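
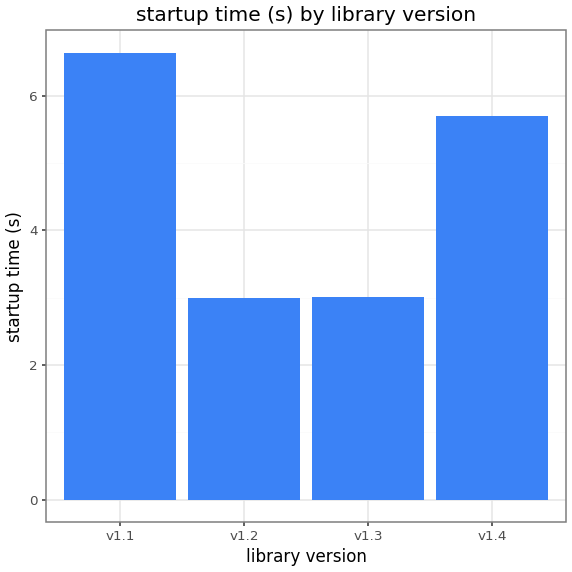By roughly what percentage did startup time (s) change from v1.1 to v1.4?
v1.1 ≈ 7, v1.4 ≈ 6; (6 − 7) / 7 ≈ -14.3%.

≈ -14.3%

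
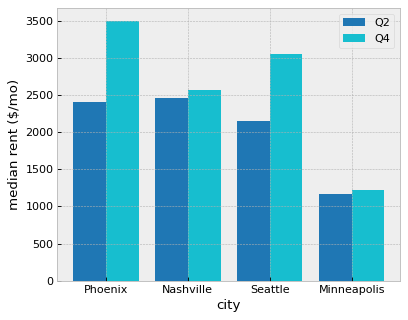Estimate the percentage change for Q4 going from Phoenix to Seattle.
≈ -14.3%

Phoenix ≈ 3500, Seattle ≈ 3000; (3000 − 3500) / 3500 ≈ -14.3%.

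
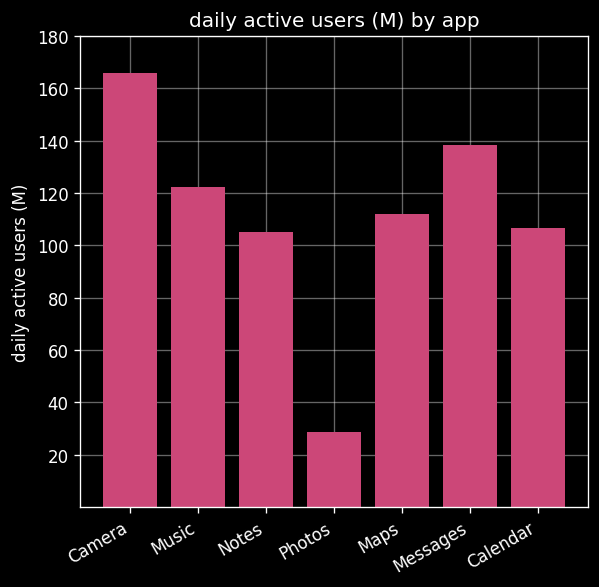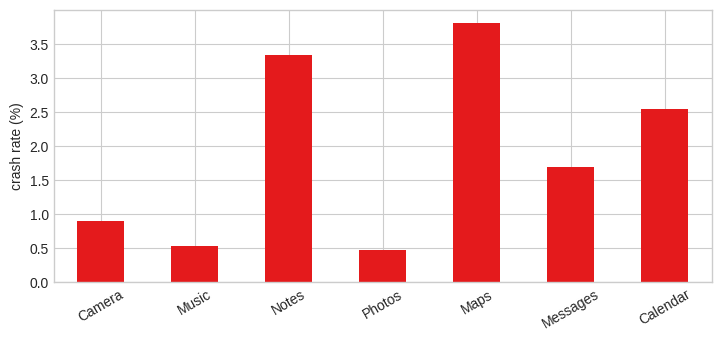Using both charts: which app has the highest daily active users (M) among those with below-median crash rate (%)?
Chart 2 median crash rate (%) ≈ 1.5; below-median apps: Camera, Music, Photos. Among those, Camera has the highest daily active users (M) (≈ 160).

Camera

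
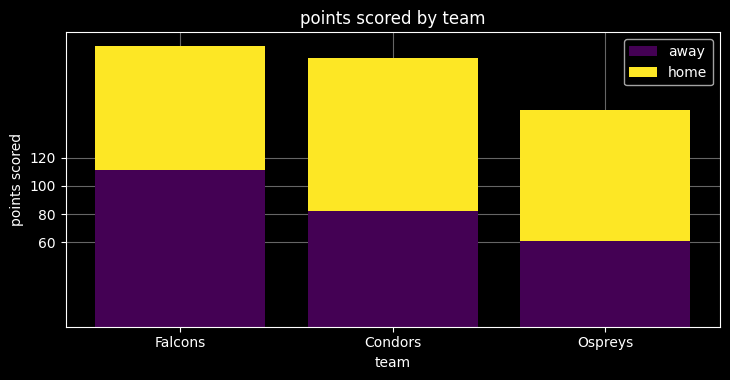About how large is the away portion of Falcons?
away top ≈ 120, bottom ≈ 0; segment ≈ 120.

≈ 120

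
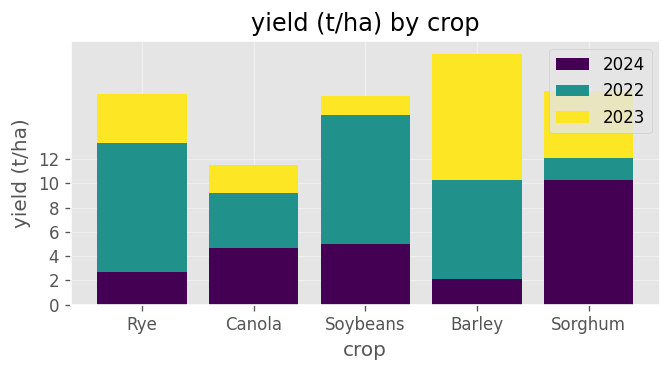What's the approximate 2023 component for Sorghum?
2023 top ≈ 18, bottom ≈ 12; segment ≈ 6.

≈ 6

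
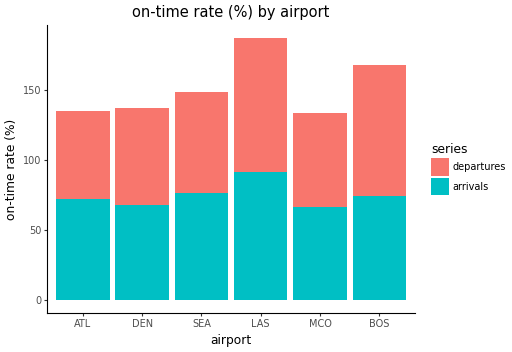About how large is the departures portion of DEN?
≈ 80

departures top ≈ 140, bottom ≈ 60; segment ≈ 80.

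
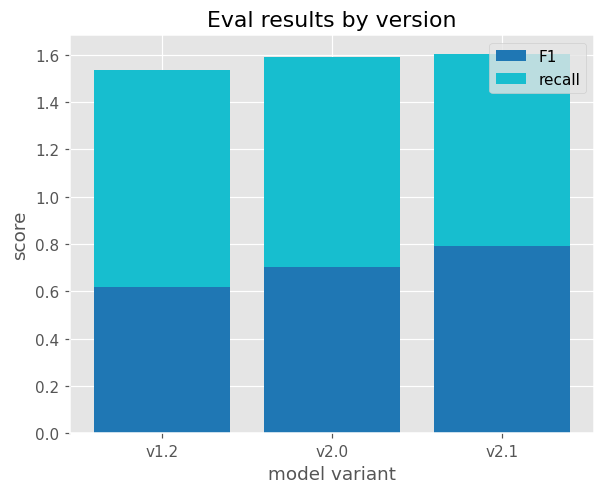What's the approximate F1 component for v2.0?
≈ 0.8

F1 top ≈ 0.8, bottom ≈ 0.0; segment ≈ 0.8.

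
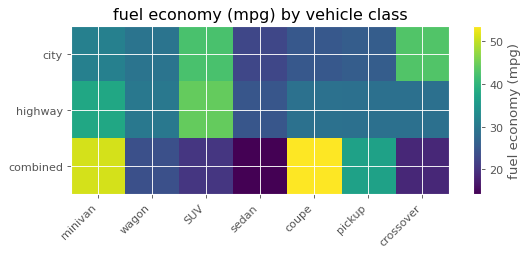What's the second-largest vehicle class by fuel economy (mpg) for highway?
minivan

Top 3 for highway: SUV ≈ 45, minivan ≈ 40, wagon ≈ 30.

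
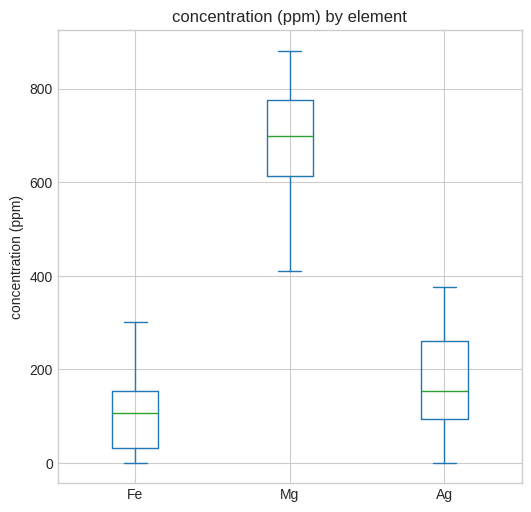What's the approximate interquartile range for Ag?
Q3 ≈ 250, Q1 ≈ 100; IQR ≈ 150.

≈ 150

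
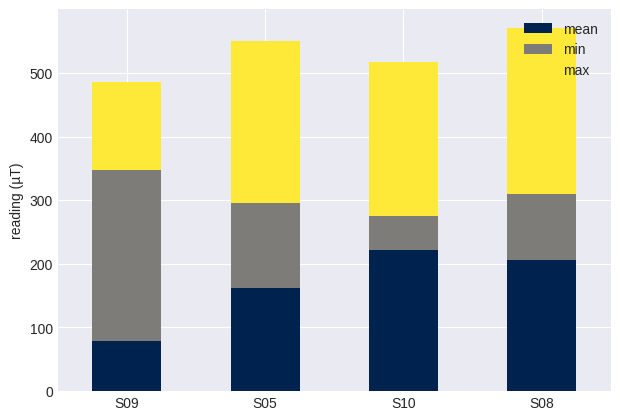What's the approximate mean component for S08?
≈ 200

mean top ≈ 200, bottom ≈ 0; segment ≈ 200.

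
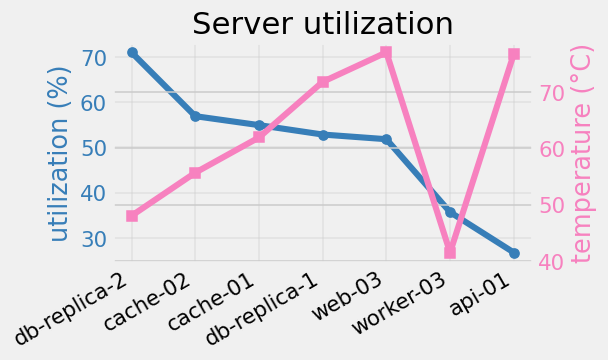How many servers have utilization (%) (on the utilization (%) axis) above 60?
1

Above 60: db-replica-2.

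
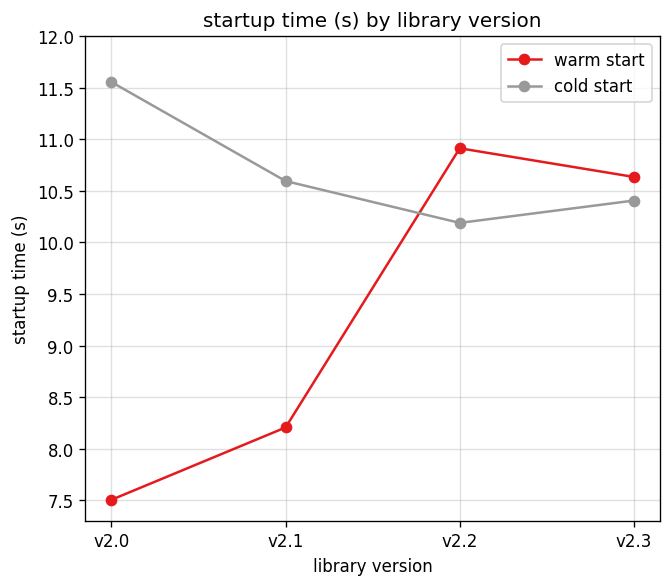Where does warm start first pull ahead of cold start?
v2.2

v2.1: warm start ≈ 8.0 vs cold start ≈ 10.5 (not yet); v2.2: warm start ≈ 11.0 vs cold start ≈ 10.0 (first crossover).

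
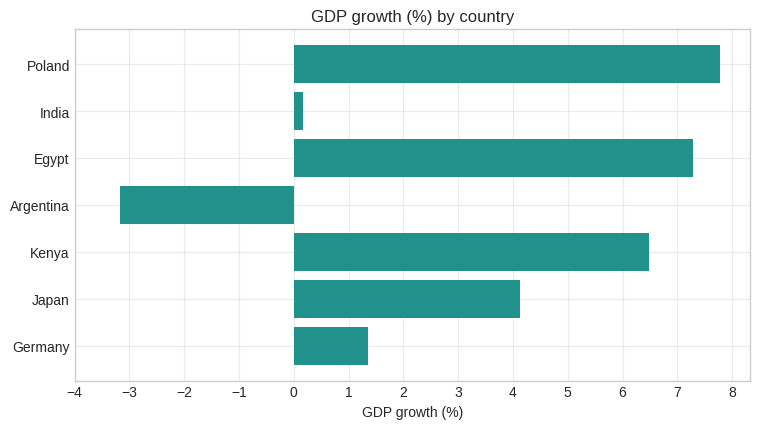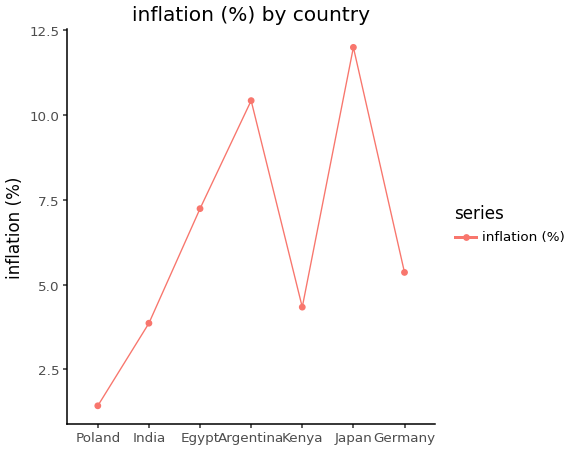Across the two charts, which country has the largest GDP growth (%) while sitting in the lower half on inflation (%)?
Chart 2 median inflation (%) ≈ 6; below-median countries: Poland, India, Kenya. Among those, Poland has the highest GDP growth (%) (≈ 8).

Poland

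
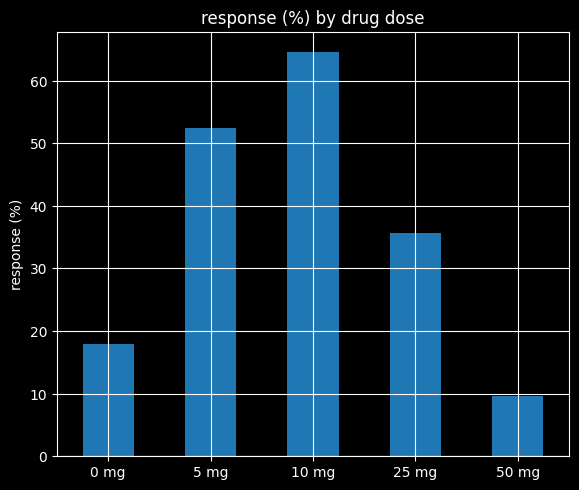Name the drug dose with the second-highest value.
5 mg

Top 3: 10 mg ≈ 60, 5 mg ≈ 50, 25 mg ≈ 40.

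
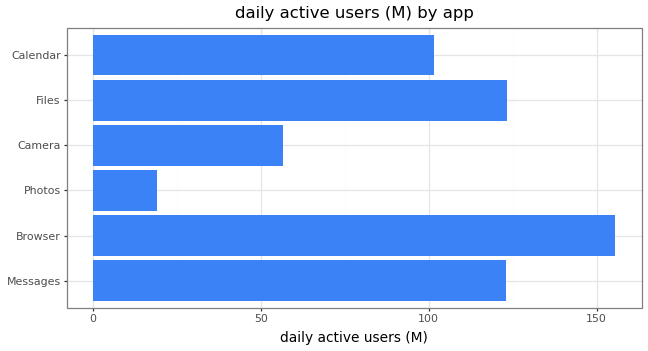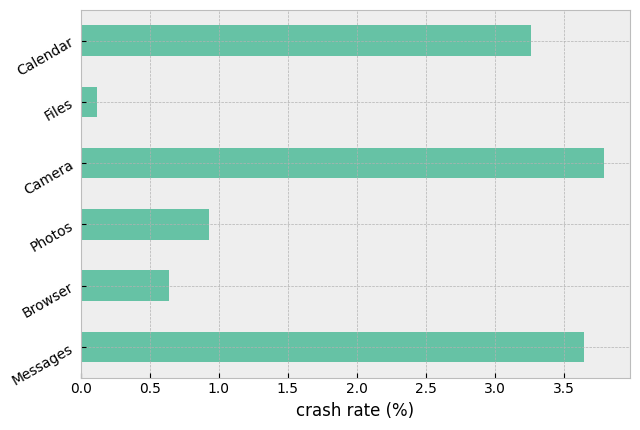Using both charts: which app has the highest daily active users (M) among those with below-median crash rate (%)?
Chart 2 median crash rate (%) ≈ 2; below-median apps: Browser, Photos, Files. Among those, Browser has the highest daily active users (M) (≈ 160).

Browser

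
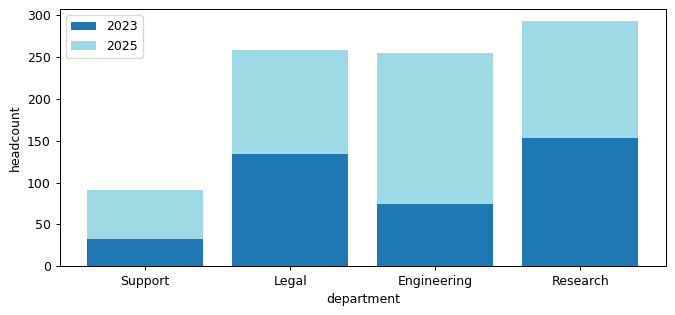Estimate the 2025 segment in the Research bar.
2025 top ≈ 300, bottom ≈ 150; segment ≈ 150.

≈ 150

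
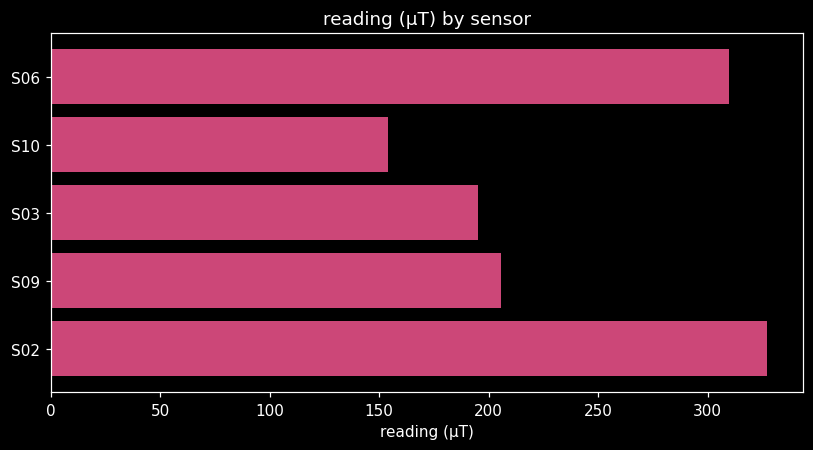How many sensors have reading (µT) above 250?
2

Above 250: S06, S02.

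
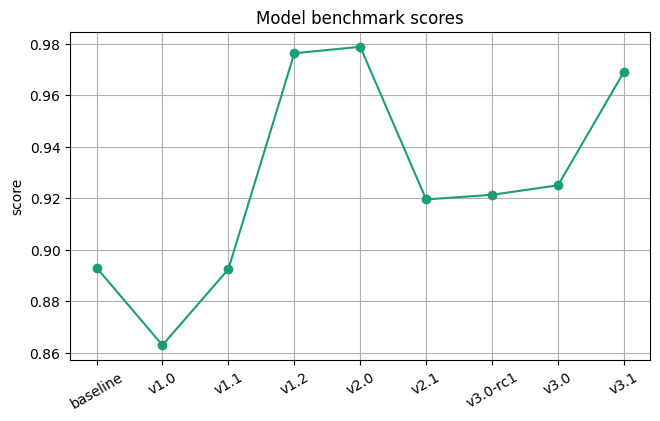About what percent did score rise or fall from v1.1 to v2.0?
≈ +10.1%

v1.1 ≈ 0.89, v2.0 ≈ 0.98; (0.98 − 0.89) / 0.89 ≈ +10.1%.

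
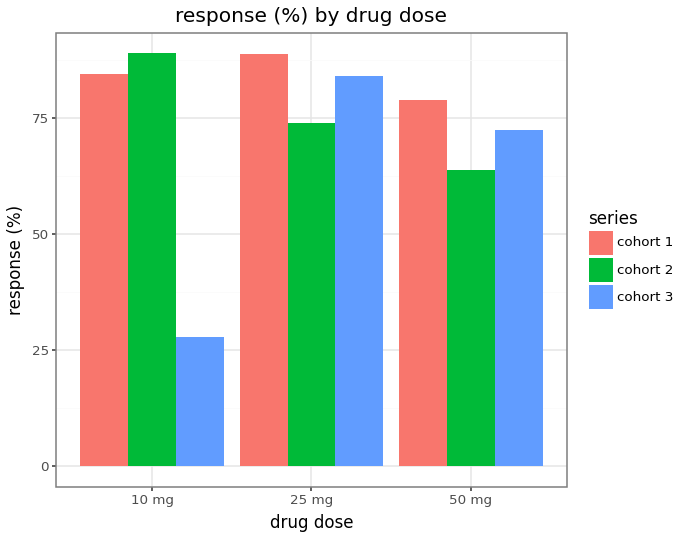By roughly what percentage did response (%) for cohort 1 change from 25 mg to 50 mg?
25 mg ≈ 90, 50 mg ≈ 80; (80 − 90) / 90 ≈ -11.1%.

≈ -11.1%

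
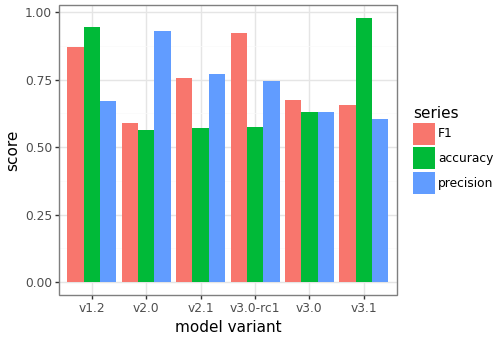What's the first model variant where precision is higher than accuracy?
v2.0

v1.2: precision ≈ 0.7 vs accuracy ≈ 0.9 (not yet); v2.0: precision ≈ 0.9 vs accuracy ≈ 0.6 (first crossover).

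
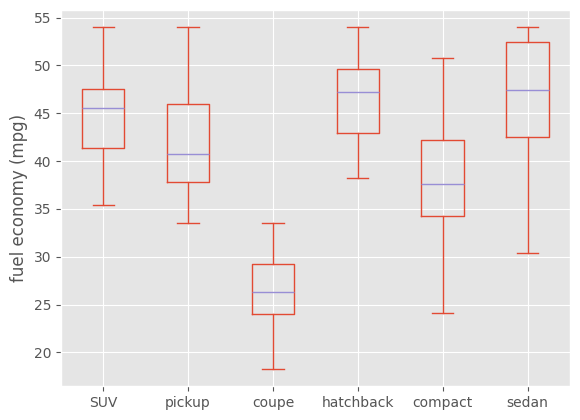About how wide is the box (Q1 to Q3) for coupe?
≈ 6

Q3 ≈ 30, Q1 ≈ 24; IQR ≈ 6.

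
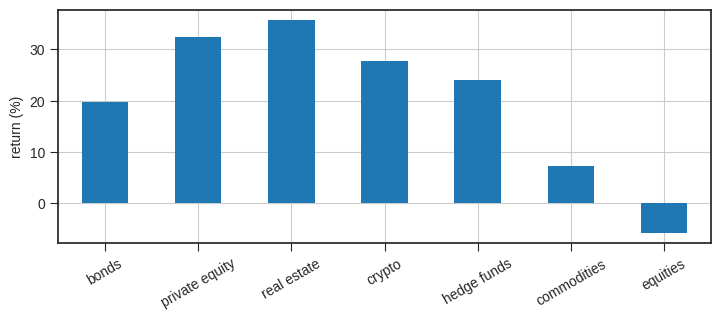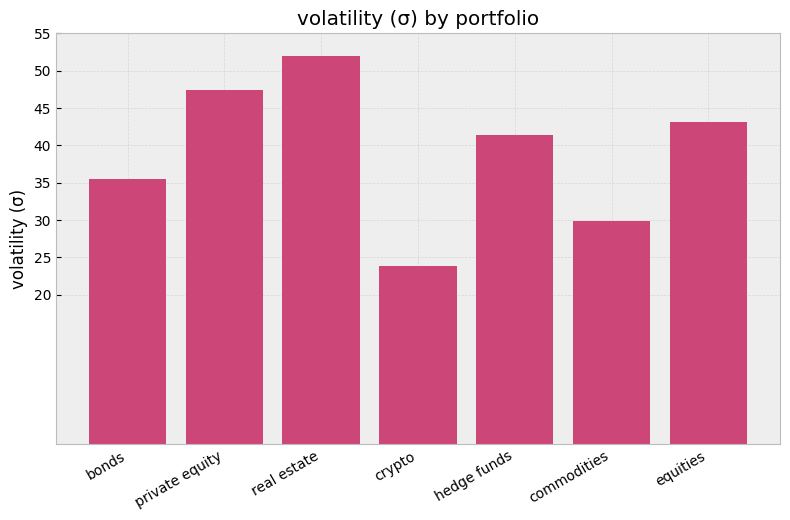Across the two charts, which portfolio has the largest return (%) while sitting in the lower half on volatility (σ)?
Chart 2 median volatility (σ) ≈ 40; below-median portfolios: bonds, crypto, commodities. Among those, crypto has the highest return (%) (≈ 30).

crypto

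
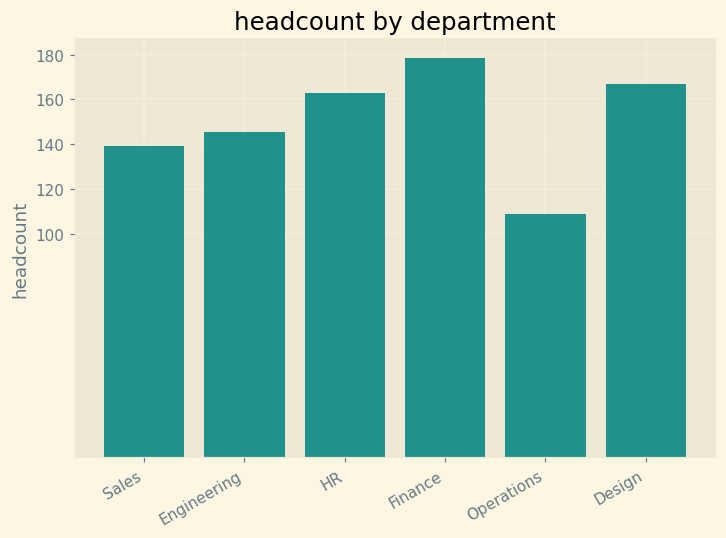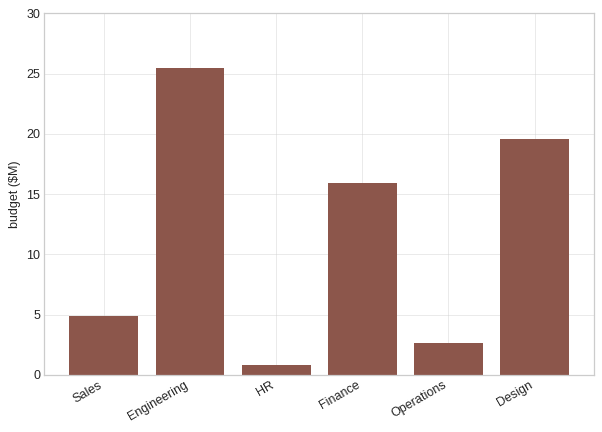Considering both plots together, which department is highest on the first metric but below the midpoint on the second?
HR

Chart 2 median budget ($M) ≈ 10; below-median departments: Sales, HR, Operations. Among those, HR has the highest headcount (≈ 160).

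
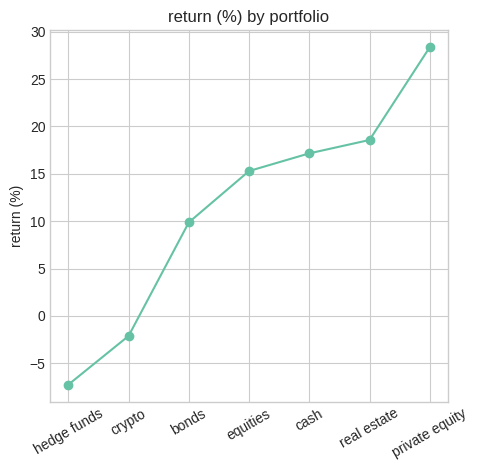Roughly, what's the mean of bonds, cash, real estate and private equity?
≈ 19

(10 + 15 + 20 + 30) / 4 ≈ 19.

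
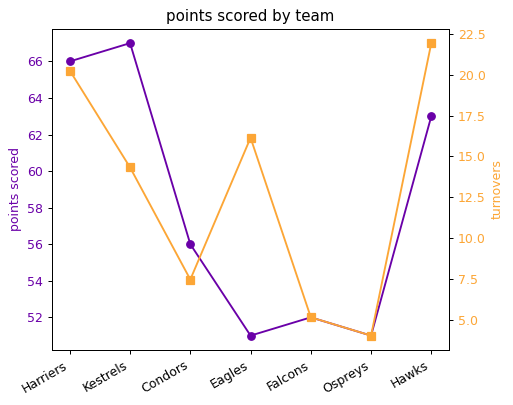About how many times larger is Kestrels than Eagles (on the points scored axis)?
Kestrels ≈ 68, Eagles ≈ 52; 68/52 ≈ 1.31.

≈ 1.31×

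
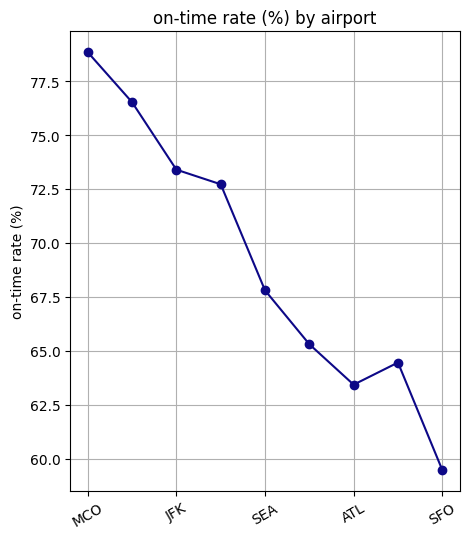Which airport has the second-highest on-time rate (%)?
Top 3: MCO ≈ 78, DEN ≈ 76, JFK ≈ 74.

DEN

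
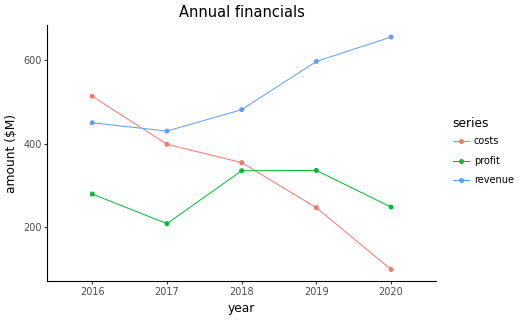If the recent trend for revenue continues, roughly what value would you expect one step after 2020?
Last three: 500, 600, 650 → slope ≈ 75/step → next ≈ 725.

≈ 725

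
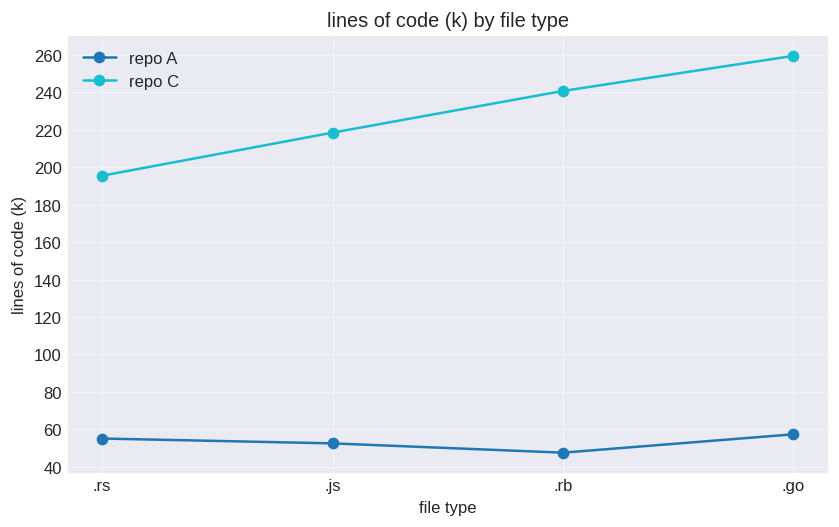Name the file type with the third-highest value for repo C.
Top 4 for repo C: .go ≈ 260, .rb ≈ 240, .js ≈ 220, .rs ≈ 200.

.js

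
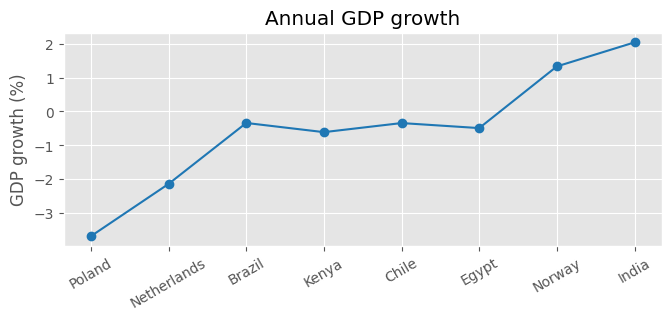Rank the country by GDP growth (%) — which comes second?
Top 3: India ≈ 2.0, Norway ≈ 1.5, Brazil ≈ -0.5.

Norway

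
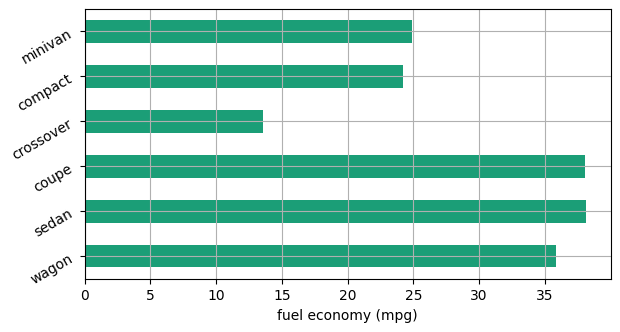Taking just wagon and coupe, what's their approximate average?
(35 + 40) / 2 ≈ 38.

≈ 38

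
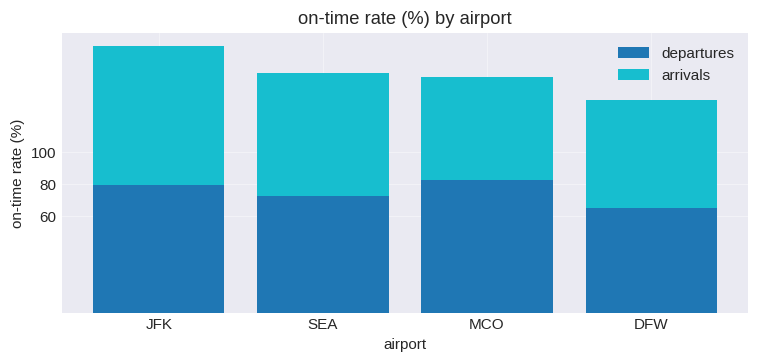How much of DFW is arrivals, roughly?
arrivals top ≈ 140, bottom ≈ 60; segment ≈ 80.

≈ 80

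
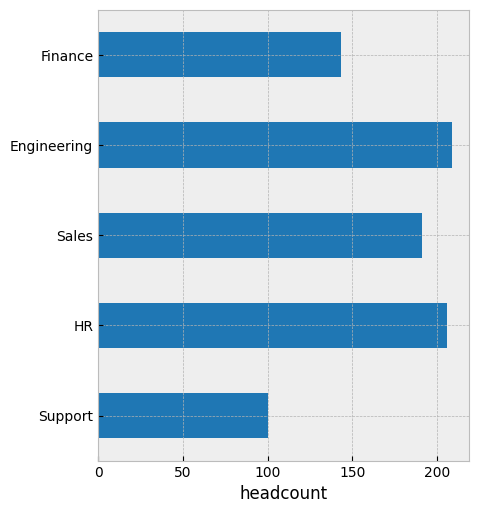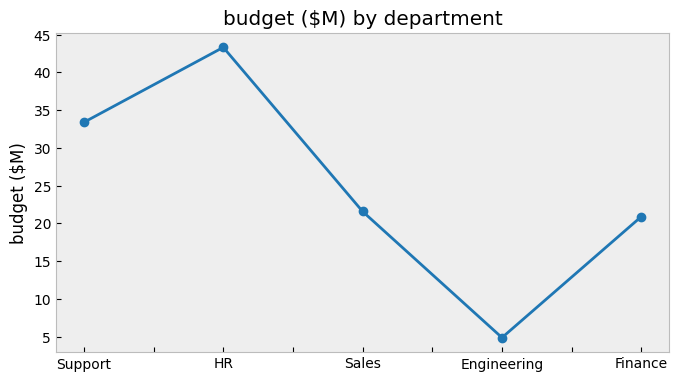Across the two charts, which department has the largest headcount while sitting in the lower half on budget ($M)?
Engineering

Chart 2 median budget ($M) ≈ 20; below-median departments: Engineering, Finance. Among those, Engineering has the highest headcount (≈ 200).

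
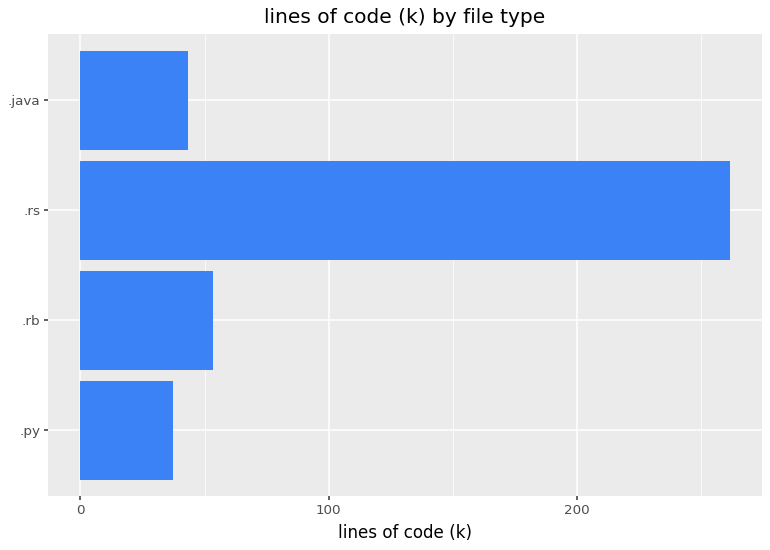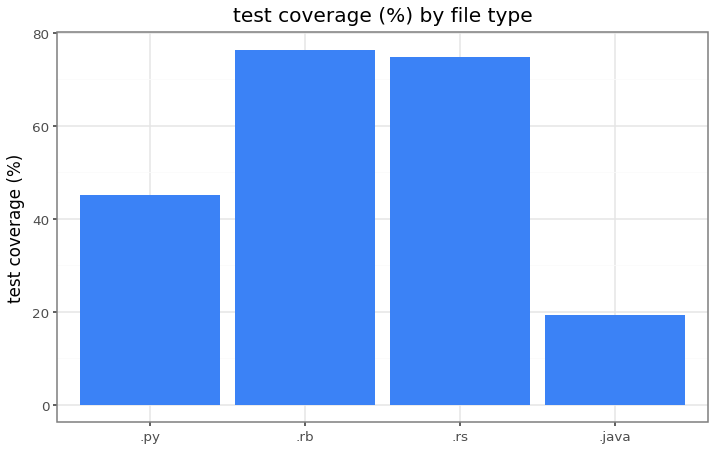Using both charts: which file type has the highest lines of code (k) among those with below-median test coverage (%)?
Chart 2 median test coverage (%) ≈ 60; below-median file types: .py, .java. Among those, .java has the highest lines of code (k) (≈ 50).

.java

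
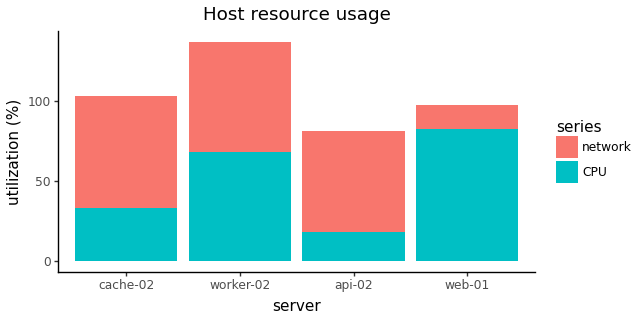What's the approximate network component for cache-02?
≈ 60

network top ≈ 100, bottom ≈ 40; segment ≈ 60.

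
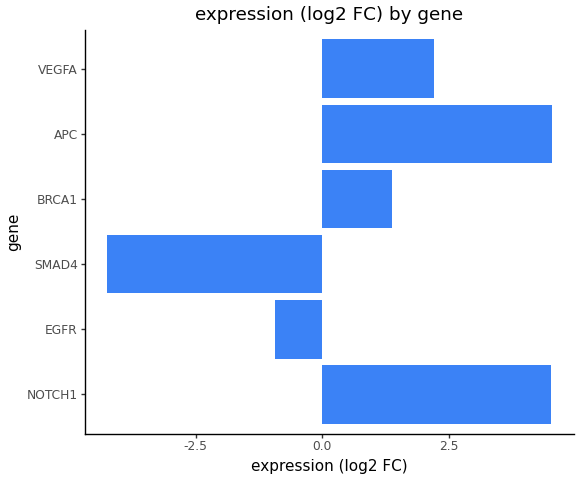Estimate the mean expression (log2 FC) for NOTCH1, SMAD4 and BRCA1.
(5 + -4 + 1) / 3 ≈ 1.

≈ 1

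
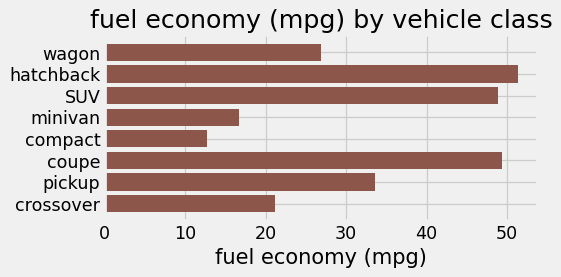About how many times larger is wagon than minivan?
≈ 1.67×

wagon ≈ 25, minivan ≈ 15; 25/15 ≈ 1.67.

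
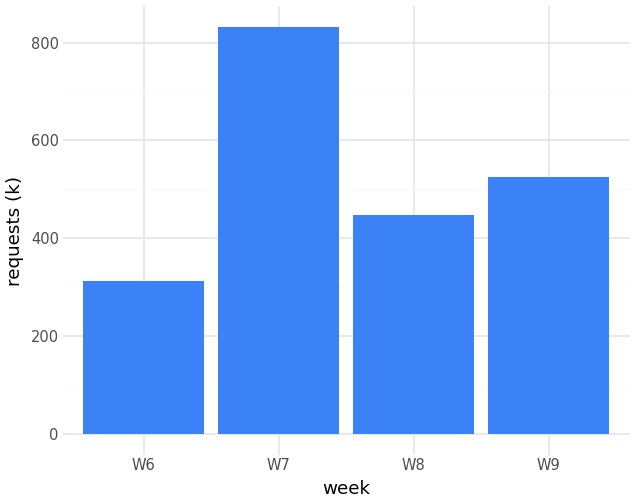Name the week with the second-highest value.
Top 3: W7 ≈ 800, W9 ≈ 500, W8 ≈ 400.

W9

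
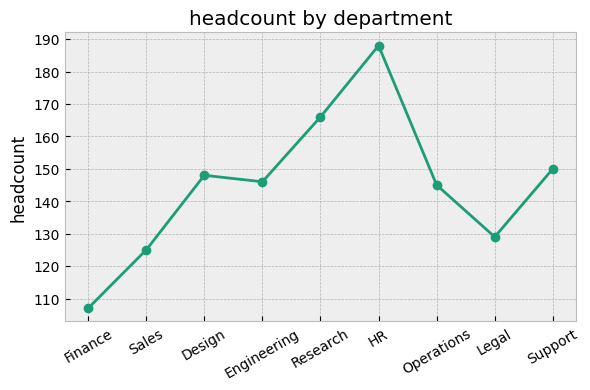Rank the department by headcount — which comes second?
Top 3: HR ≈ 190, Research ≈ 170, Support ≈ 150.

Research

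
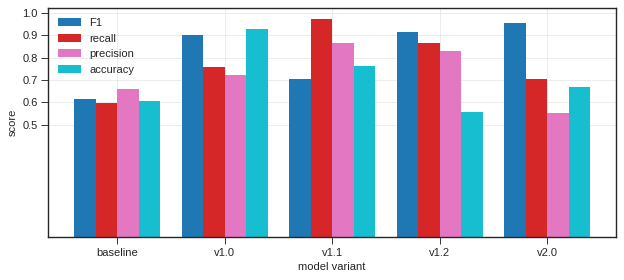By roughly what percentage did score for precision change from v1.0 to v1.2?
≈ +14.3%

v1.0 ≈ 0.7, v1.2 ≈ 0.8; (0.8 − 0.7) / 0.7 ≈ +14.3%.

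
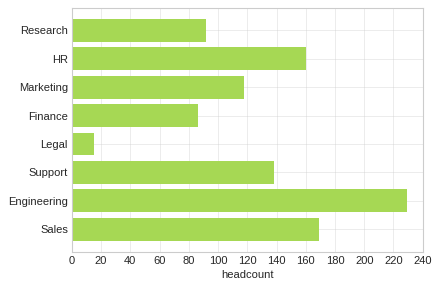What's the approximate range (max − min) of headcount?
≈ 200

Max Engineering ≈ 220, min Legal ≈ 20; range ≈ 200.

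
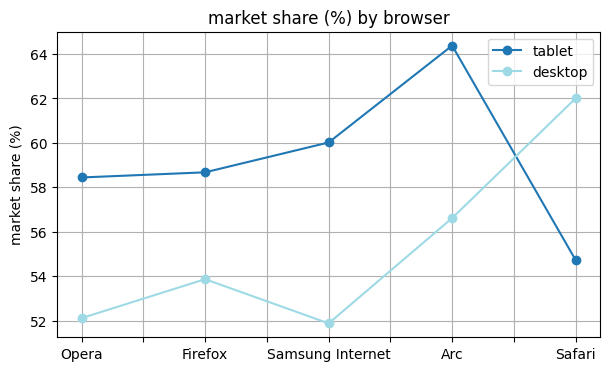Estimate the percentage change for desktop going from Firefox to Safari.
Firefox ≈ 54, Safari ≈ 62; (62 − 54) / 54 ≈ +14.8%.

≈ +14.8%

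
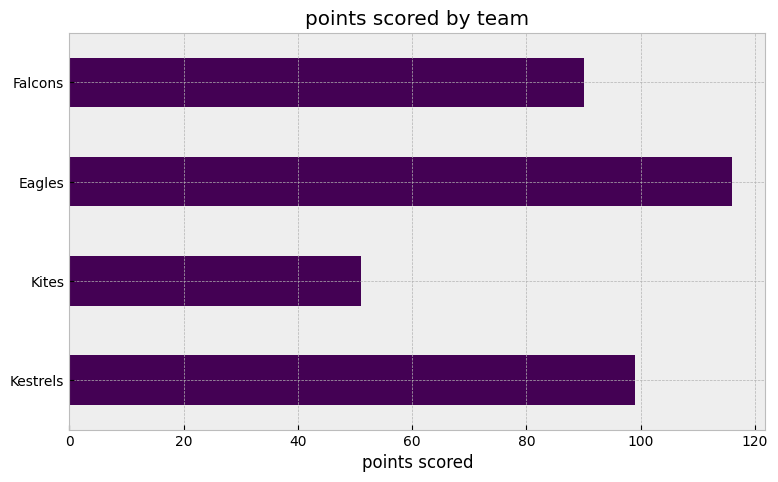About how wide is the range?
Max Eagles ≈ 120, min Kites ≈ 50; range ≈ 70.

≈ 70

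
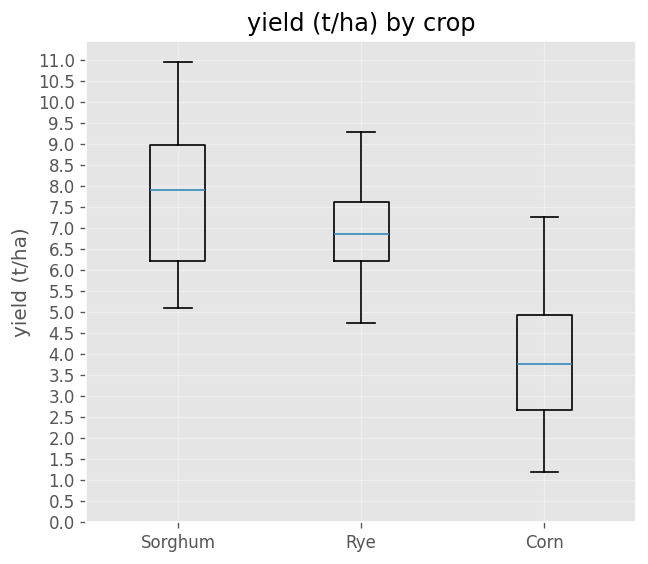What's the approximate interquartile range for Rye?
≈ 1.5

Q3 ≈ 7.5, Q1 ≈ 6.0; IQR ≈ 1.5.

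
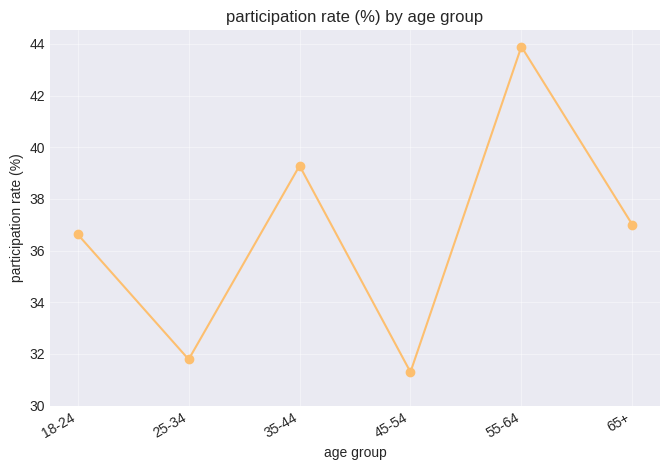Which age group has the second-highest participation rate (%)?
Top 3: 55-64 ≈ 44, 35-44 ≈ 40, 65+ ≈ 38.

35-44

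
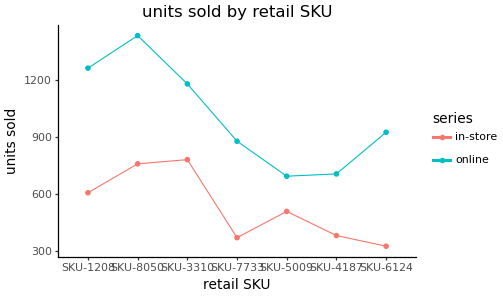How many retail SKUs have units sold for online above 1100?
3

Above 1100: SKU-1208, SKU-8050, SKU-3310.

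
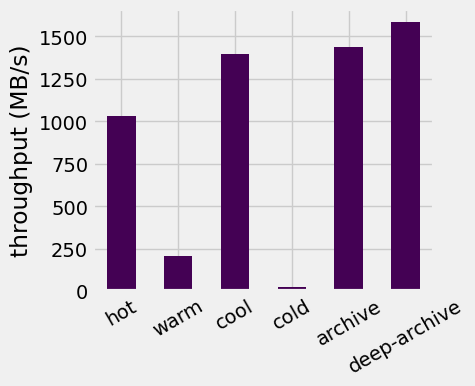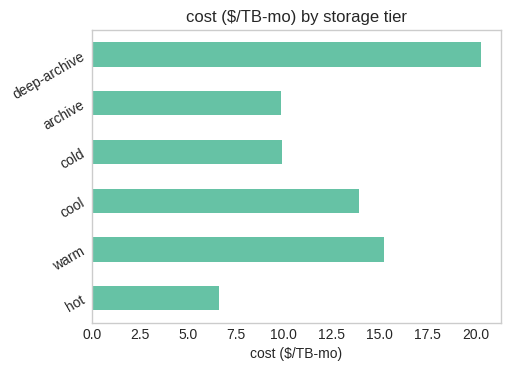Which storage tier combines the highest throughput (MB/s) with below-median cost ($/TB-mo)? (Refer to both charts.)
Chart 2 median cost ($/TB-mo) ≈ 12; below-median storage tiers: hot, cold, archive. Among those, archive has the highest throughput (MB/s) (≈ 1400).

archive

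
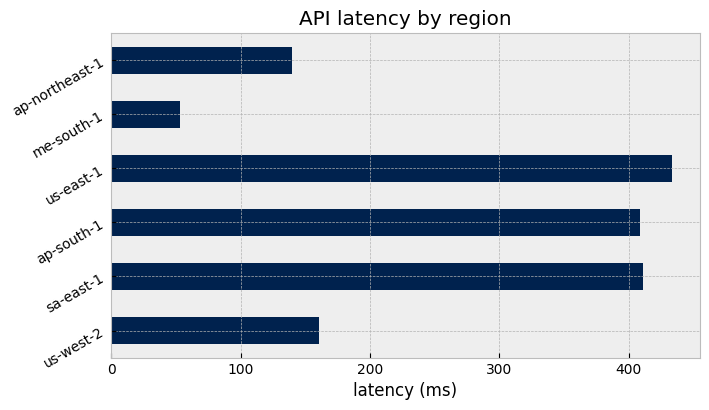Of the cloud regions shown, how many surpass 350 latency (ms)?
3

Above 350: sa-east-1, ap-south-1, us-east-1.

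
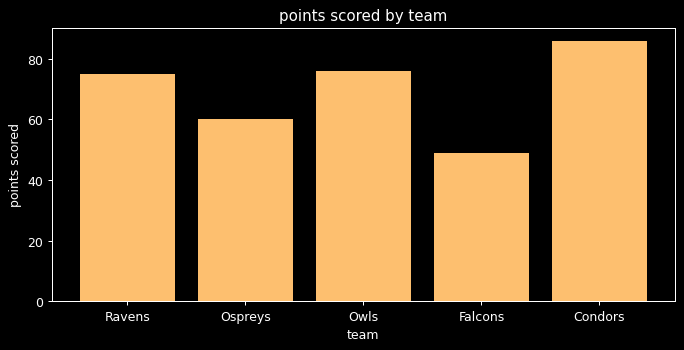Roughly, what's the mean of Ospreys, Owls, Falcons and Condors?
≈ 70

(60 + 80 + 50 + 90) / 4 ≈ 70.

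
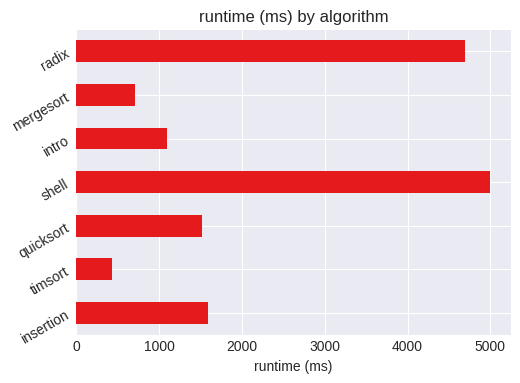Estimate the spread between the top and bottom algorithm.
Max shell ≈ 5000, min timsort ≈ 500; range ≈ 4500.

≈ 4500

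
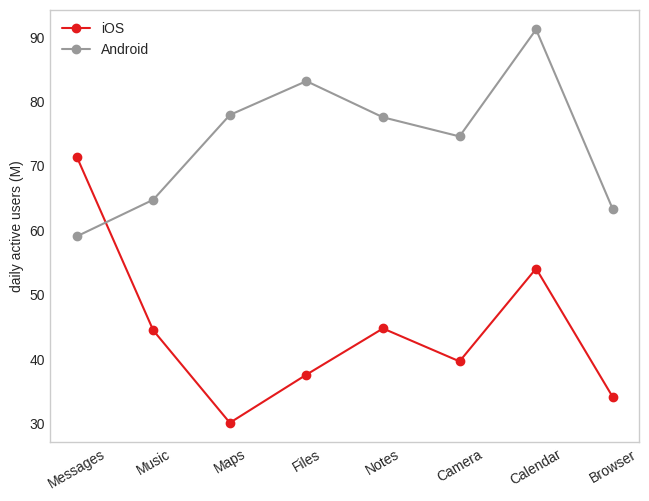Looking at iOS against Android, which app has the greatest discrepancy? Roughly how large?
Maps: iOS ≈ 30, Android ≈ 80 → gap ≈ 50. Next-largest (Files) is only ≈ 40.

Maps, ≈ 50 M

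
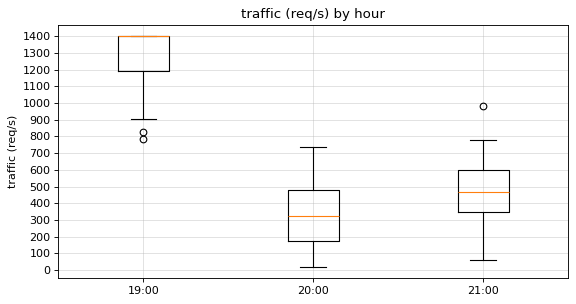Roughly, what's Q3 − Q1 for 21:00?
≈ 200

Q3 ≈ 600, Q1 ≈ 400; IQR ≈ 200.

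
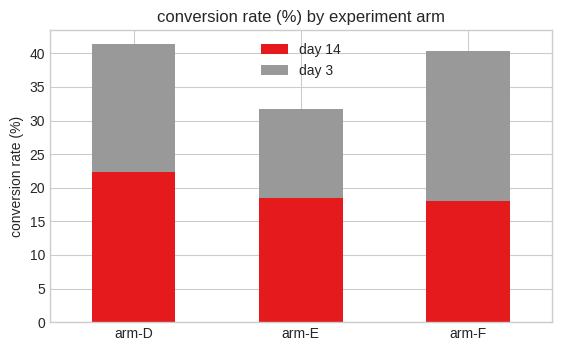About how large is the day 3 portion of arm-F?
≈ 20

day 3 top ≈ 40, bottom ≈ 20; segment ≈ 20.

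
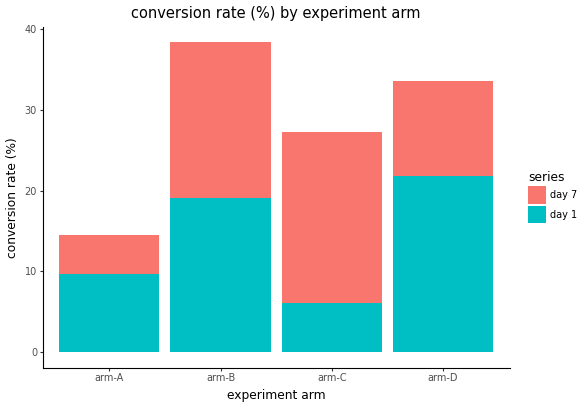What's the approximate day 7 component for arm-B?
day 7 top ≈ 40, bottom ≈ 20; segment ≈ 20.

≈ 20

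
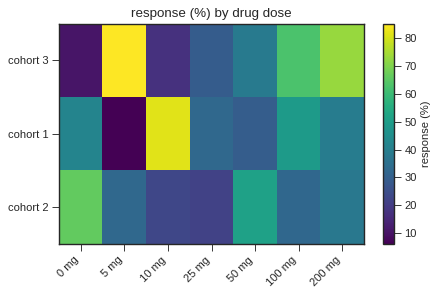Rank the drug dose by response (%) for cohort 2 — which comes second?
Top 3 for cohort 2: 0 mg ≈ 70, 50 mg ≈ 50, 200 mg ≈ 40.

50 mg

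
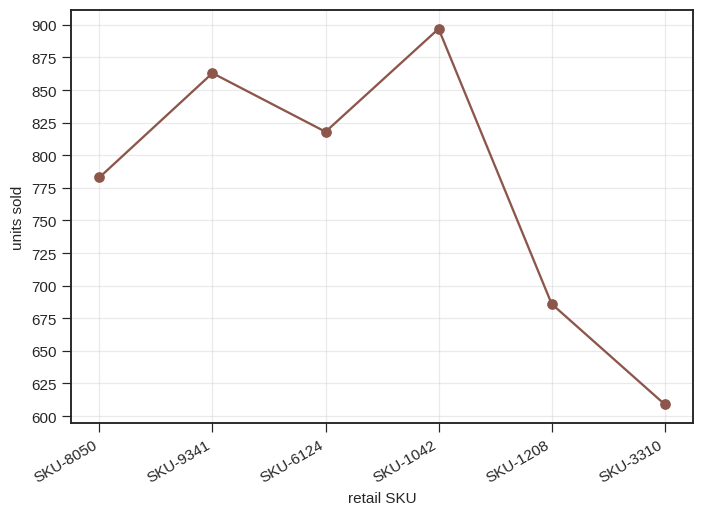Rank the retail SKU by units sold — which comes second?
Top 3: SKU-1042 ≈ 900, SKU-9341 ≈ 875, SKU-6124 ≈ 825.

SKU-9341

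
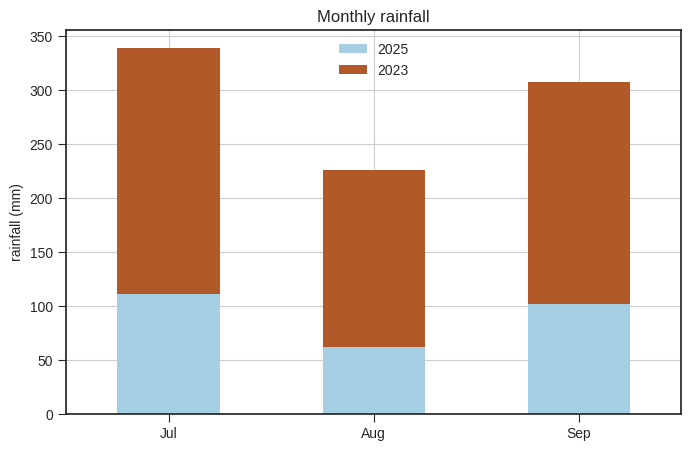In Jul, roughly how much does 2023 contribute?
2023 top ≈ 350, bottom ≈ 100; segment ≈ 250.

≈ 250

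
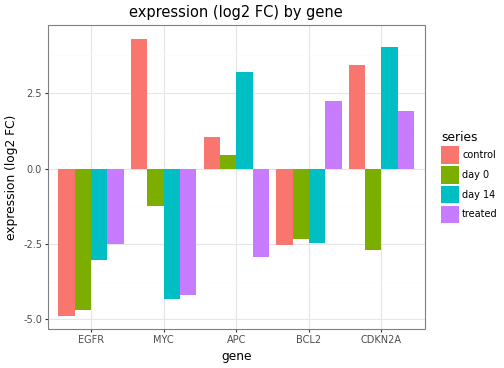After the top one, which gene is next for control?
Top 3 for control: MYC ≈ 4, CDKN2A ≈ 3, APC ≈ 1.

CDKN2A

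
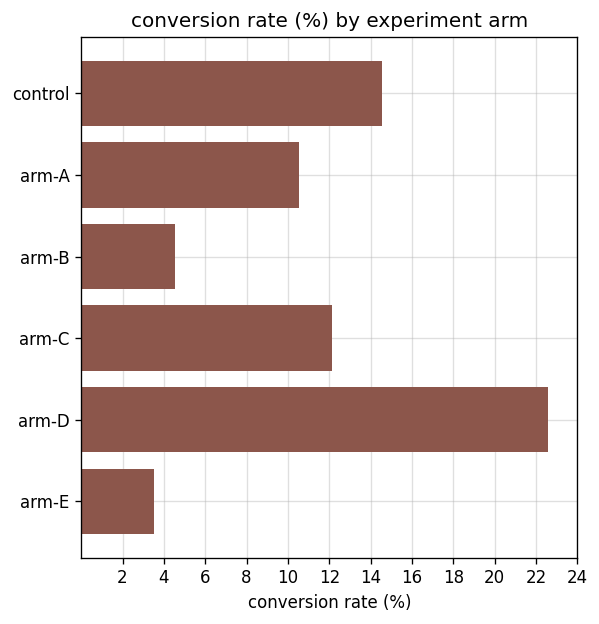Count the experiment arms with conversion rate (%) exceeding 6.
Above 6: control, arm-A, arm-C, arm-D.

4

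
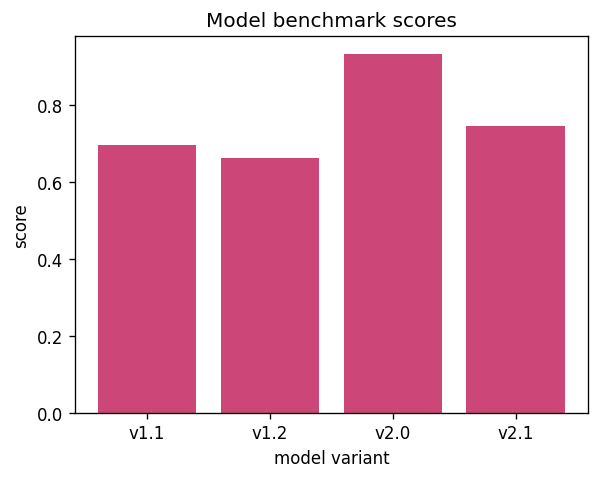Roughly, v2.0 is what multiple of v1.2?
≈ 1.29×

v2.0 ≈ 0.9, v1.2 ≈ 0.7; 0.9/0.7 ≈ 1.29.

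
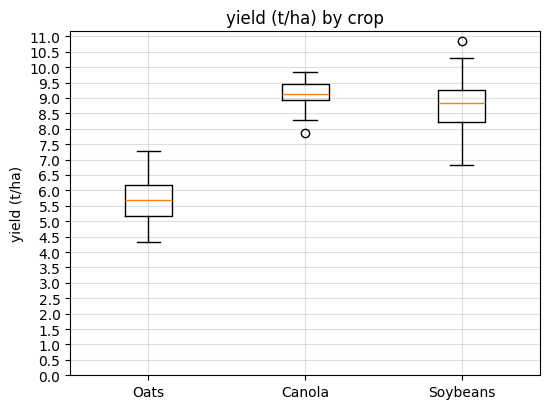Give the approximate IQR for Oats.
Q3 ≈ 6.0, Q1 ≈ 5.0; IQR ≈ 1.0.

≈ 1.0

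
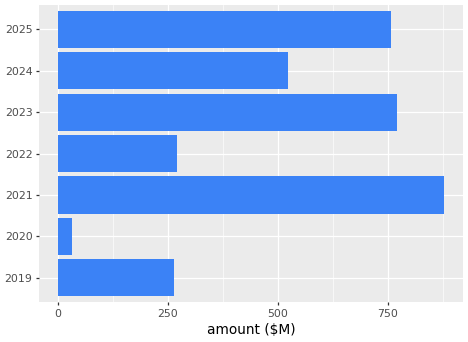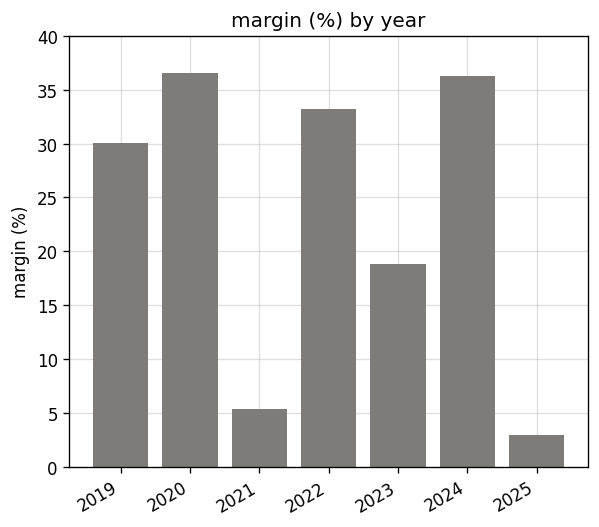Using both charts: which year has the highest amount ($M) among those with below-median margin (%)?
Chart 2 median margin (%) ≈ 30; below-median years: 2021, 2023, 2025. Among those, 2021 has the highest amount ($M) (≈ 900).

2021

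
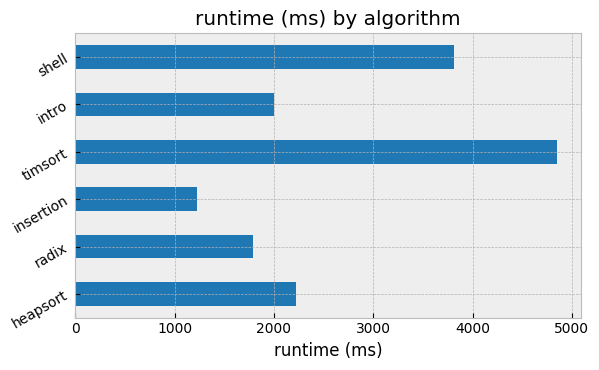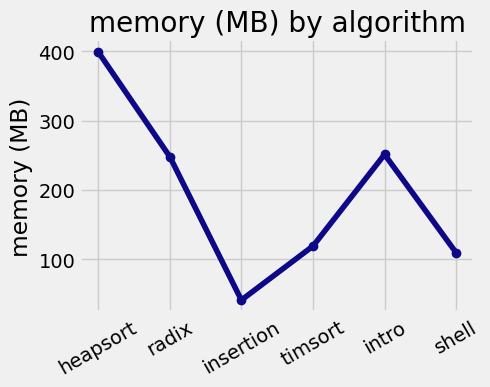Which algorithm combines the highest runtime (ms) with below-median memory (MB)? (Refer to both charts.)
Chart 2 median memory (MB) ≈ 200; below-median algorithms: insertion, timsort, shell. Among those, timsort has the highest runtime (ms) (≈ 5000).

timsort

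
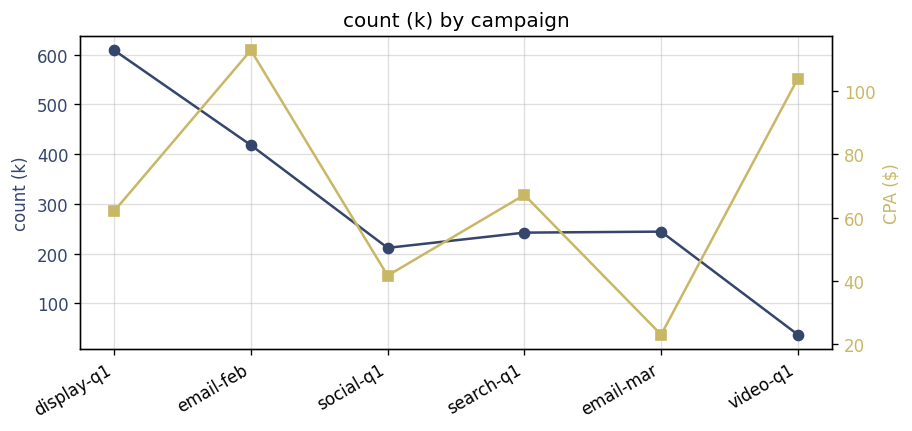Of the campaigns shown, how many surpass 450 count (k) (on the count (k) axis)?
1

Above 450: display-q1.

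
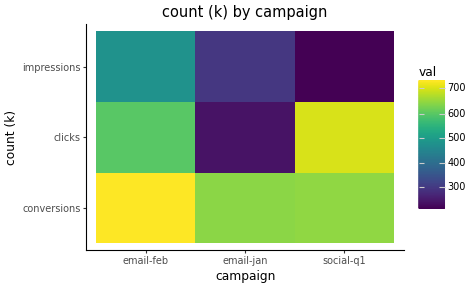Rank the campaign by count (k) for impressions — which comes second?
email-jan

Top 3 for impressions: email-feb ≈ 500, email-jan ≈ 300, social-q1 ≈ 200.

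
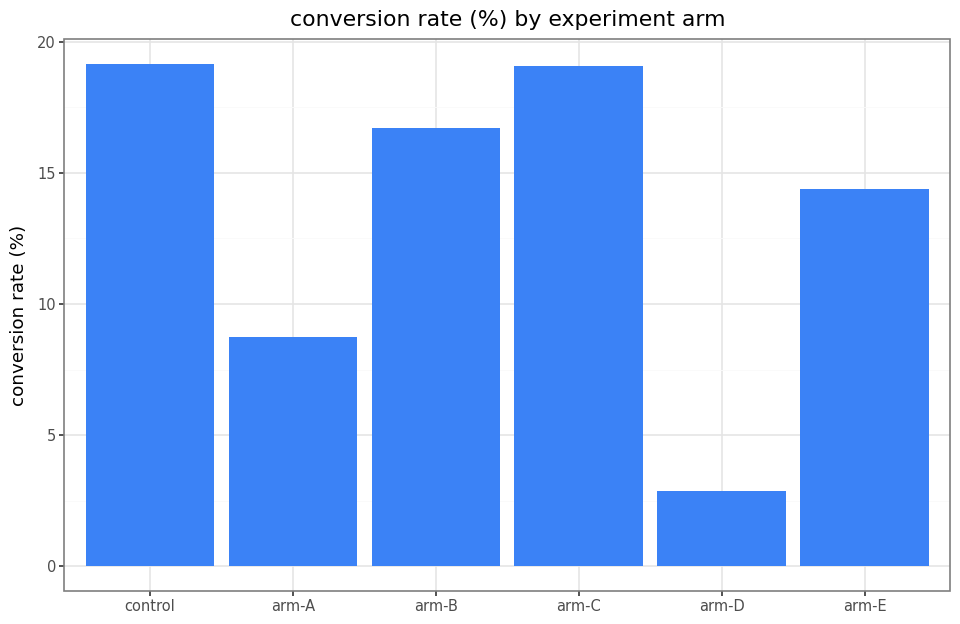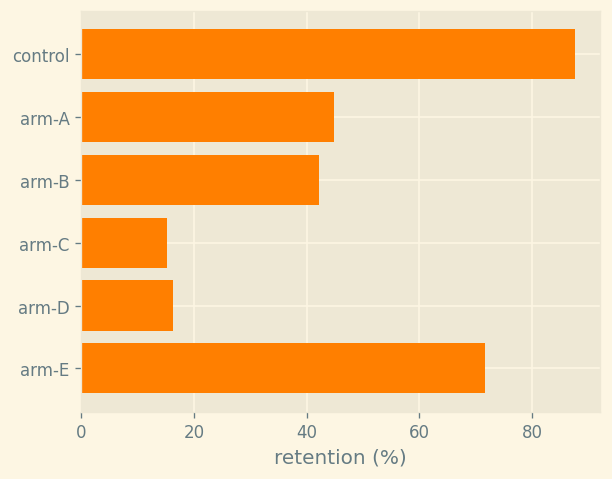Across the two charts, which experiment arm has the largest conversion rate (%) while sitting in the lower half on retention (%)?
arm-C

Chart 2 median retention (%) ≈ 40; below-median experiment arms: arm-B, arm-C, arm-D. Among those, arm-C has the highest conversion rate (%) (≈ 20).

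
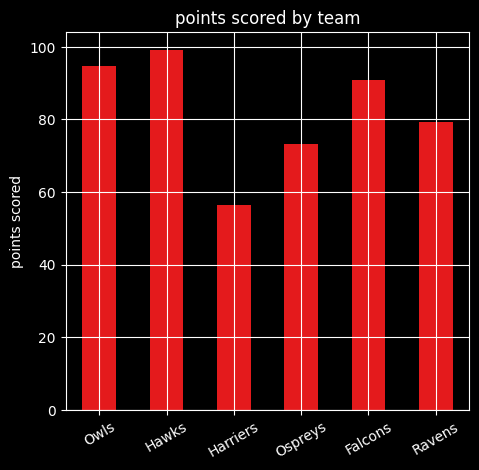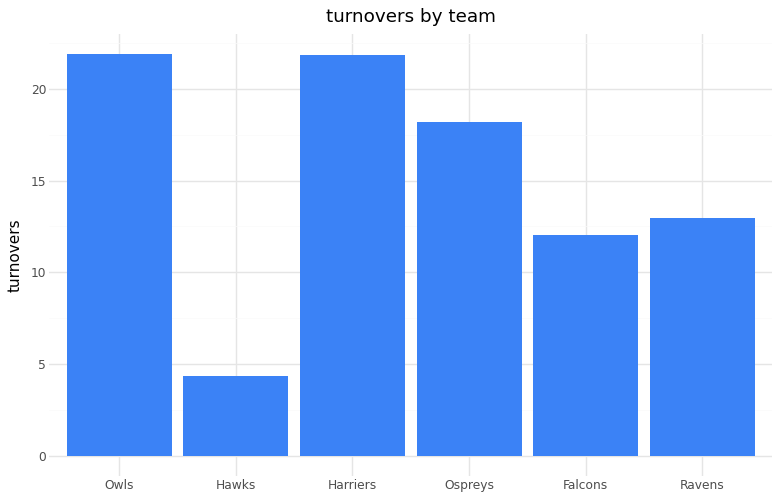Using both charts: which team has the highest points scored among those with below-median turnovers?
Chart 2 median turnovers ≈ 15; below-median teams: Hawks, Falcons, Ravens. Among those, Hawks has the highest points scored (≈ 100).

Hawks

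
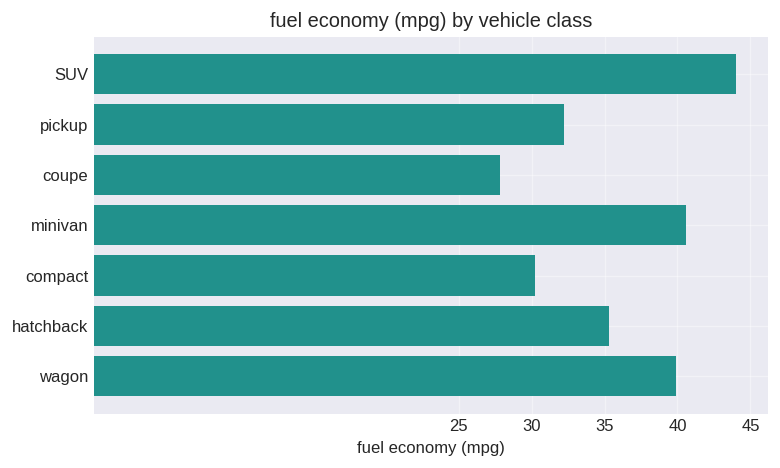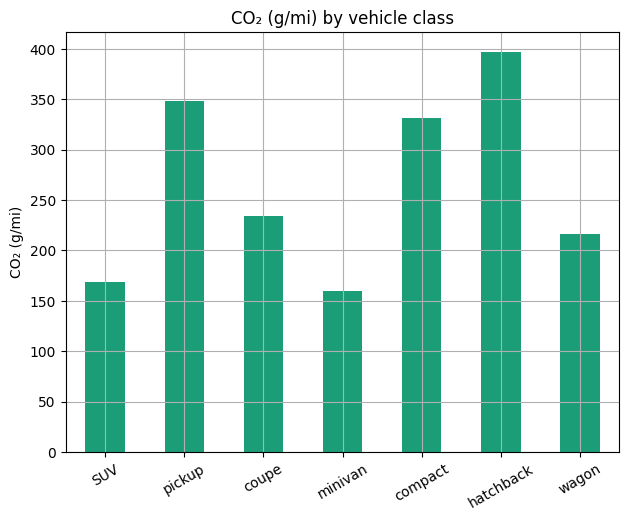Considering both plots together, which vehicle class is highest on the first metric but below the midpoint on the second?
SUV

Chart 2 median CO₂ (g/mi) ≈ 250; below-median vehicle classes: SUV, minivan, wagon. Among those, SUV has the highest fuel economy (mpg) (≈ 45).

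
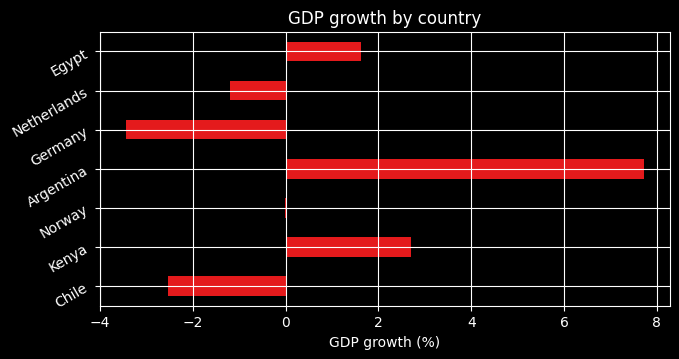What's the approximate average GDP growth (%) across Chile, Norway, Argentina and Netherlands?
≈ 1

(-3 + 0 + 8 + -1) / 4 ≈ 1.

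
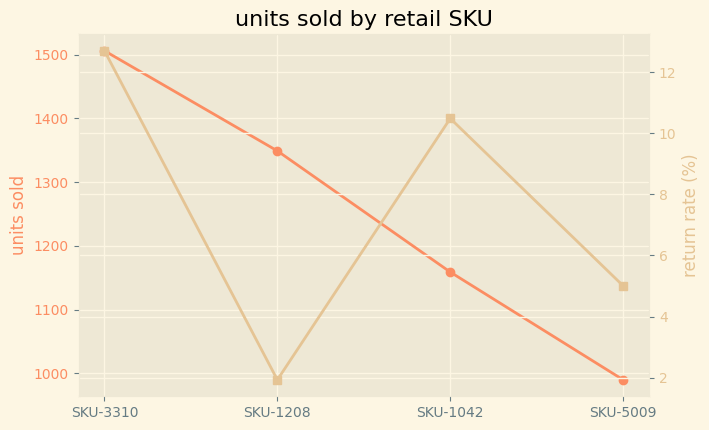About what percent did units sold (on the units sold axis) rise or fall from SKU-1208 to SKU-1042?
SKU-1208 ≈ 1350, SKU-1042 ≈ 1150; (1150 − 1350) / 1350 ≈ -14.8%.

≈ -14.8%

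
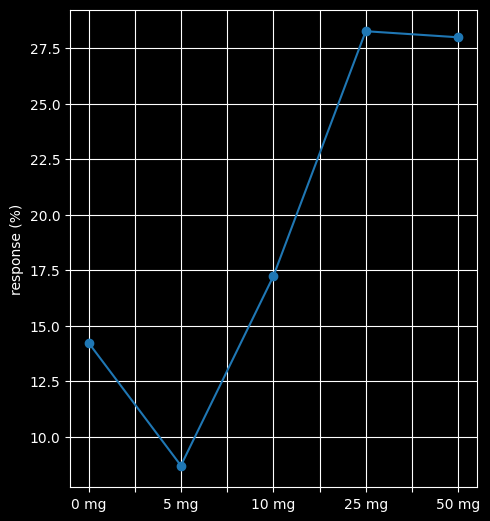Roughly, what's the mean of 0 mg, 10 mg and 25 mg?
(14 + 18 + 28) / 3 ≈ 20.

≈ 20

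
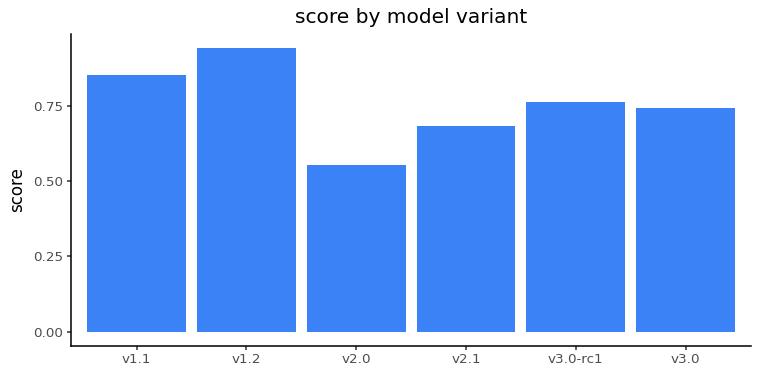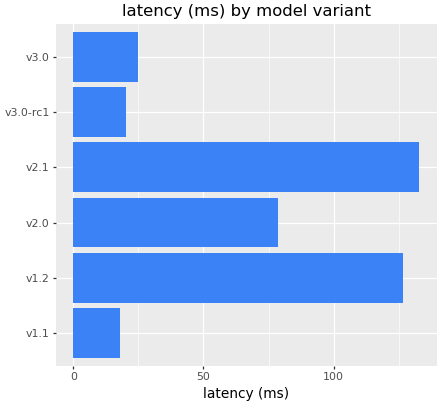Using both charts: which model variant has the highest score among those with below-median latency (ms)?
v1.1

Chart 2 median latency (ms) ≈ 60; below-median model variants: v1.1, v3.0-rc1, v3.0. Among those, v1.1 has the highest score (≈ 0.9).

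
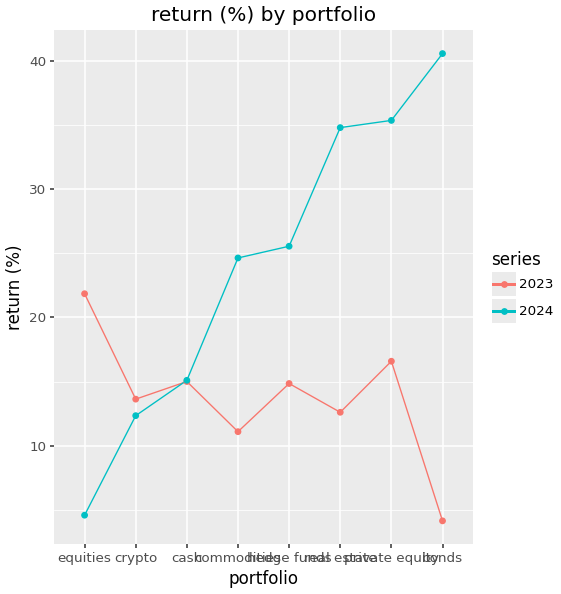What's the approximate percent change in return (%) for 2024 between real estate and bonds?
real estate ≈ 35, bonds ≈ 40; (40 − 35) / 35 ≈ +14.3%.

≈ +14.3%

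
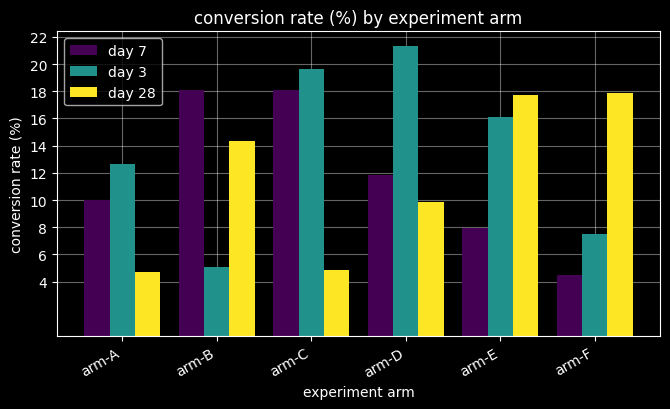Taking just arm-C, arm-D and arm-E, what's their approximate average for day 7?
≈ 13

(18 + 12 + 8) / 3 ≈ 13.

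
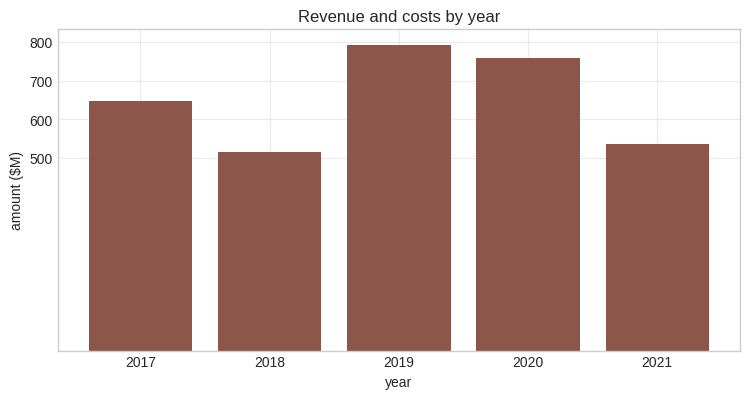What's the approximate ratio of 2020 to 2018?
2020 ≈ 800, 2018 ≈ 500; 800/500 ≈ 1.6.

≈ 1.6×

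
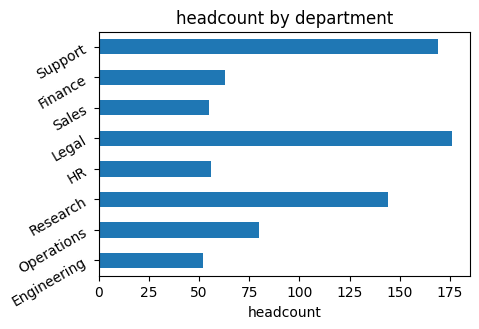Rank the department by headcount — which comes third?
Research

Top 4: Legal ≈ 180, Support ≈ 160, Research ≈ 140, Operations ≈ 80.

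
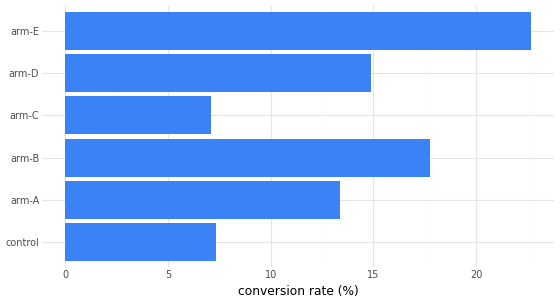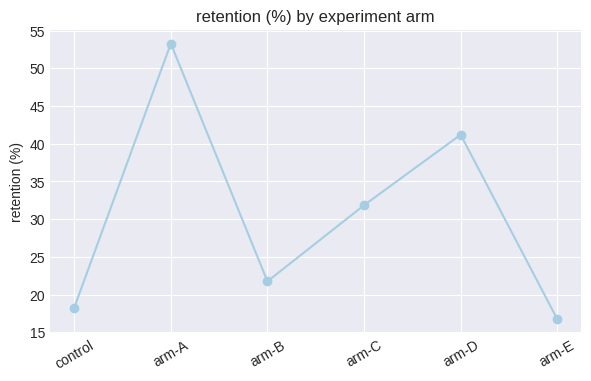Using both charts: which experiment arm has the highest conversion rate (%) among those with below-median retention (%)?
arm-E

Chart 2 median retention (%) ≈ 25; below-median experiment arms: control, arm-B, arm-E. Among those, arm-E has the highest conversion rate (%) (≈ 25).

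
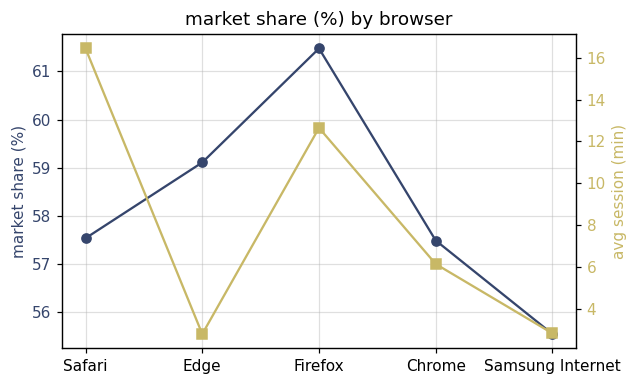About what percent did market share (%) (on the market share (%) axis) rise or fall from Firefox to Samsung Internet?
Firefox ≈ 61.5, Samsung Internet ≈ 55.5; (55.5 − 61.5) / 61.5 ≈ -9.8%.

≈ -9.8%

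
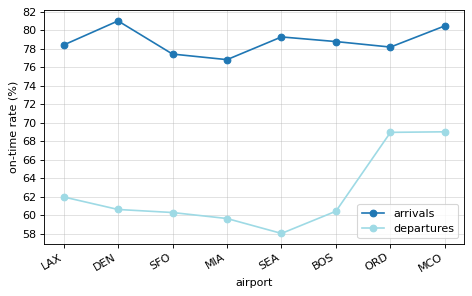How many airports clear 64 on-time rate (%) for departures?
2

Above 64: ORD, MCO.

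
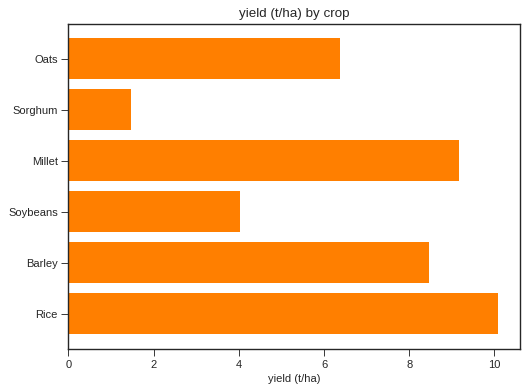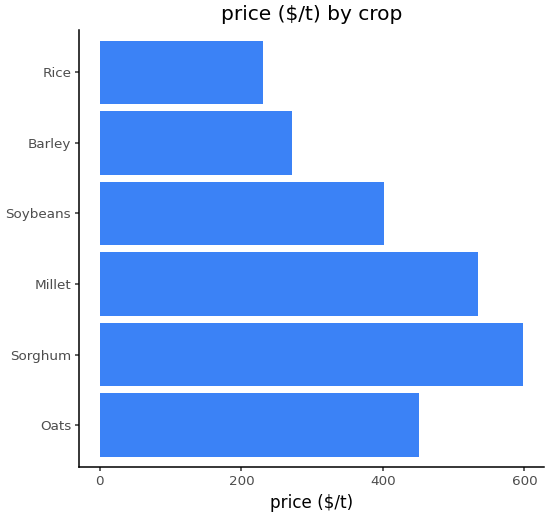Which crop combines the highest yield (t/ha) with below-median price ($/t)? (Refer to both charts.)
Chart 2 median price ($/t) ≈ 400; below-median crops: Soybeans, Barley, Rice. Among those, Rice has the highest yield (t/ha) (≈ 10).

Rice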